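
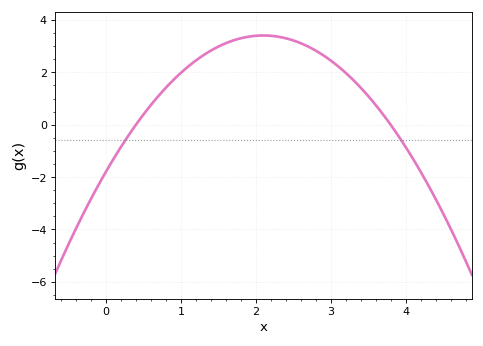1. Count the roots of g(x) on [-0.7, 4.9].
2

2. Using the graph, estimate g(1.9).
3.4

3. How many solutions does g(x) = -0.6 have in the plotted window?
2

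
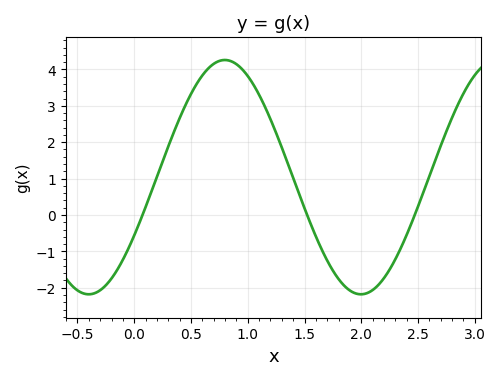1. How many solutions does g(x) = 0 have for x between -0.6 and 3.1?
3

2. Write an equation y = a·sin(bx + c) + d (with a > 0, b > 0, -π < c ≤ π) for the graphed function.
y = 3.22sin(2.6x - 0.52) + 1.04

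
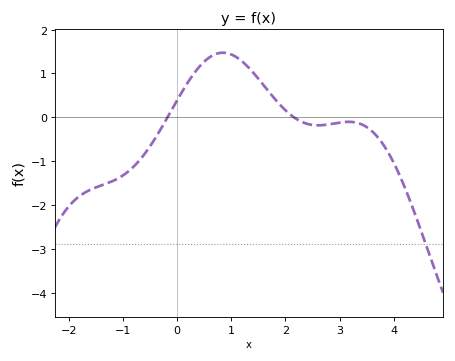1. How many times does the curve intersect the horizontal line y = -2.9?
1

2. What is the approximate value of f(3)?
-0.1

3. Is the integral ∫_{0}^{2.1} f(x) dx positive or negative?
positive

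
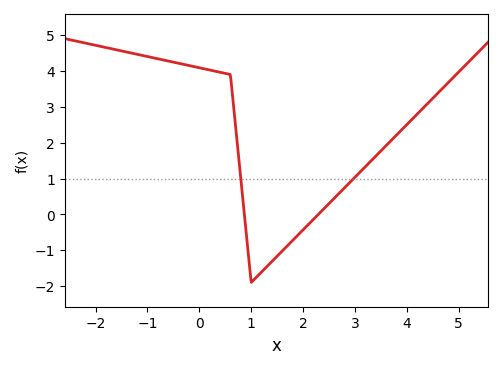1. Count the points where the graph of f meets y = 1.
2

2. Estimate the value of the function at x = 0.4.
4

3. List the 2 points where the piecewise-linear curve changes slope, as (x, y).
(0.6, 3.9); (1, -1.9)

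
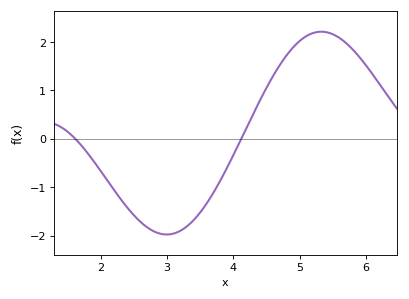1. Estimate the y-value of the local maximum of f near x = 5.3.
2.21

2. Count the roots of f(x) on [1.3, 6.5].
2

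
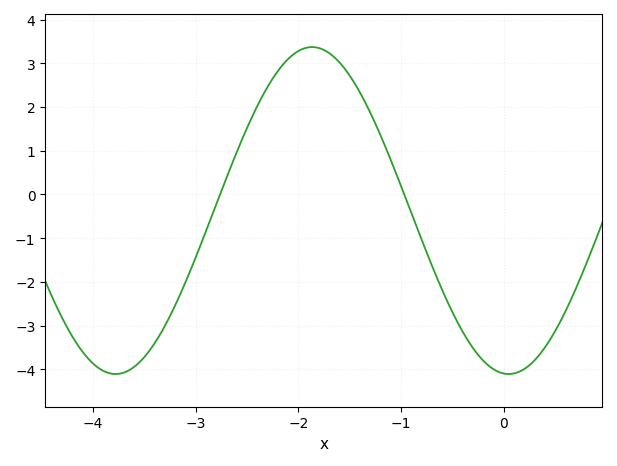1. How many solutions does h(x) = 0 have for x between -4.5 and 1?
2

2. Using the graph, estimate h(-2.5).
1.53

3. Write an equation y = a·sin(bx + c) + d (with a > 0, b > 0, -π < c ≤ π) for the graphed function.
y = 3.74sin(1.64x - 1.65) - 0.37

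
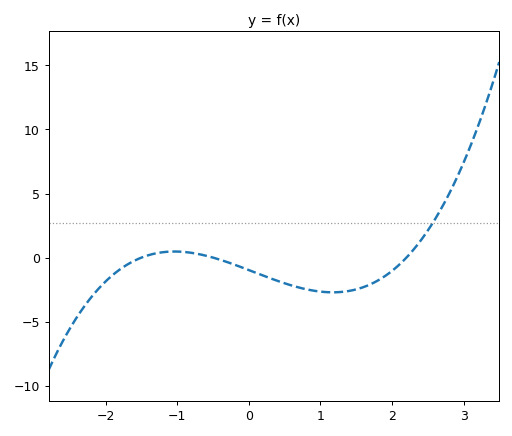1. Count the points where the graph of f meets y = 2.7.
1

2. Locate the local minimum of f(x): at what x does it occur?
1.17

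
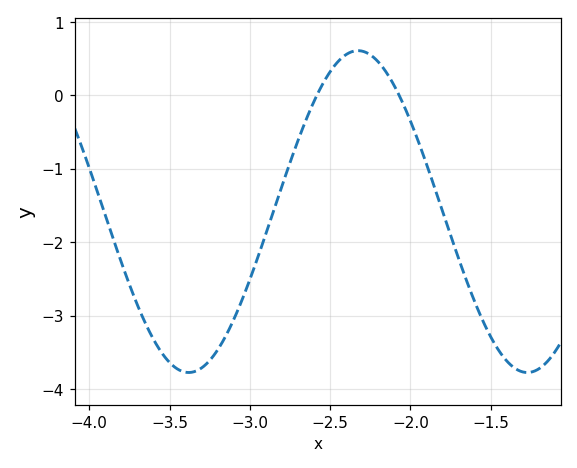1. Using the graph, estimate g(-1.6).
-2.81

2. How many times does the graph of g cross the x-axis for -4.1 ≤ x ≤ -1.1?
2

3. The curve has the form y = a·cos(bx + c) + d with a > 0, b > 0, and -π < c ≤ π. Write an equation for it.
y = 2.19cos(2.98x + 0.65) - 1.58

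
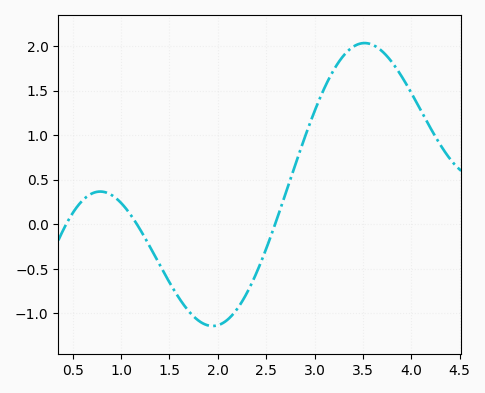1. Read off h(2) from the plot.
-1.15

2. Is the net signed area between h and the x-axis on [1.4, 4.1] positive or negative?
positive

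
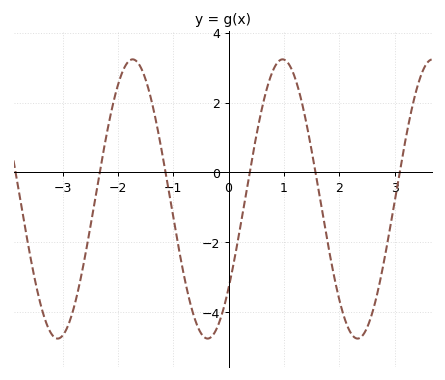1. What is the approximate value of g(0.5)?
1.05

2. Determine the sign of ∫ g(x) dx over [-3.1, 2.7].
negative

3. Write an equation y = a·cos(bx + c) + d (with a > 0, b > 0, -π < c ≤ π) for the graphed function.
y = 4cos(2.32x - 2.26) - 0.76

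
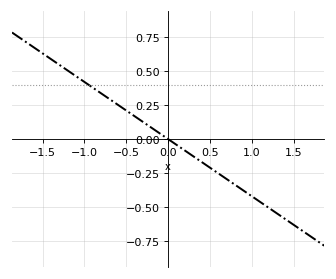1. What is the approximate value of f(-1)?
0.42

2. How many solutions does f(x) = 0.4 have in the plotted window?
1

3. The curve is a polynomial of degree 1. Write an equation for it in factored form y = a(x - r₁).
y = -0.42(x - 0)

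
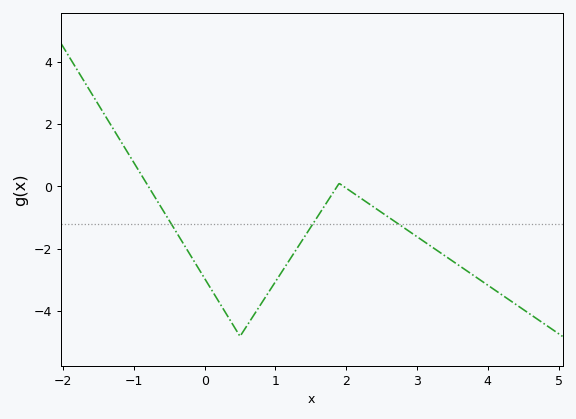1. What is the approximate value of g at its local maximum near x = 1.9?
0.099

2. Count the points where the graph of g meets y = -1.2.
3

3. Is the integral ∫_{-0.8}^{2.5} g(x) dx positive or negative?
negative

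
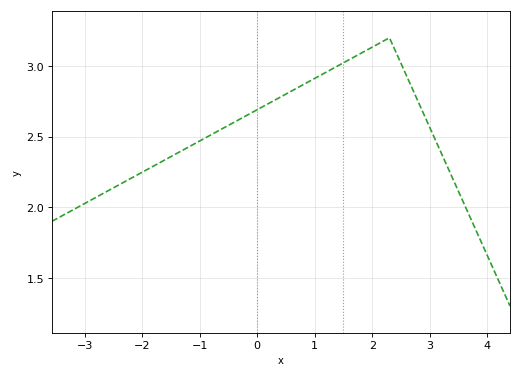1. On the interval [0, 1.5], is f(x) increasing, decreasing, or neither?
increasing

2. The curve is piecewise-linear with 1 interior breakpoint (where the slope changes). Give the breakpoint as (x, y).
(2.3, 3.2)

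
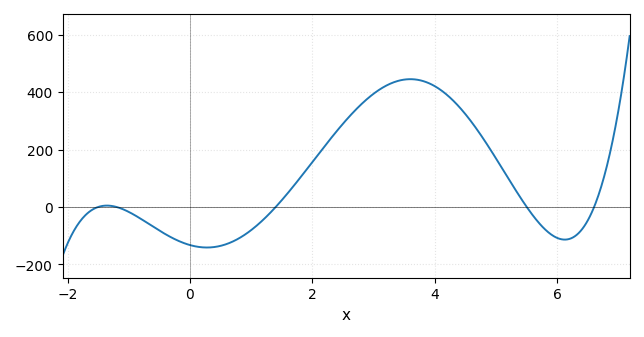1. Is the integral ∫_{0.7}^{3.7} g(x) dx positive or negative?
positive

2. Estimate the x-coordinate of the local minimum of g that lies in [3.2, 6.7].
6.12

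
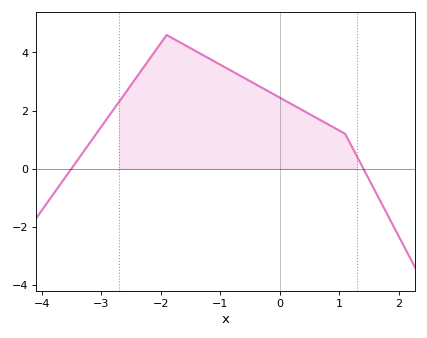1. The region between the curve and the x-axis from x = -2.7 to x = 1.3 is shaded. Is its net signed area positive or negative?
positive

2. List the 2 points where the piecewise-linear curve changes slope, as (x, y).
(-1.9, 4.6); (1.1, 1.2)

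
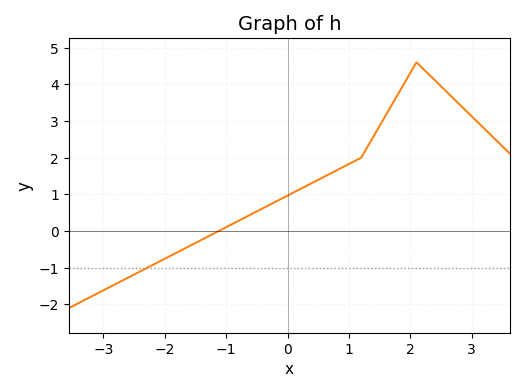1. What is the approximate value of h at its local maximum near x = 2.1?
4.6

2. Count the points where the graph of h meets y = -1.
1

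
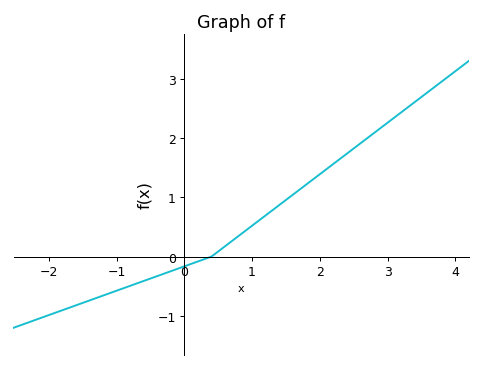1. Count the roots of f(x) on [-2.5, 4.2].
1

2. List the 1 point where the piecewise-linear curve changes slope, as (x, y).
(0.4, 0)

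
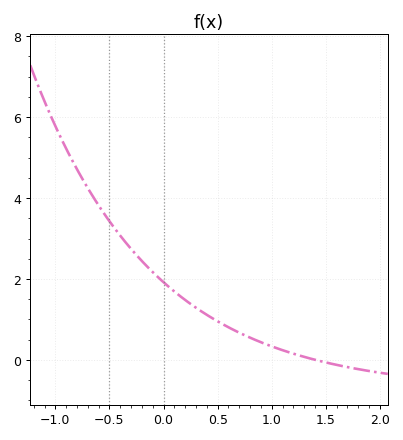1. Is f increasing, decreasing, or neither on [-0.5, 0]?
decreasing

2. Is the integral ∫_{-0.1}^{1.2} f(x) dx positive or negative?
positive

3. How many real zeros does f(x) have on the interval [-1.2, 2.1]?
1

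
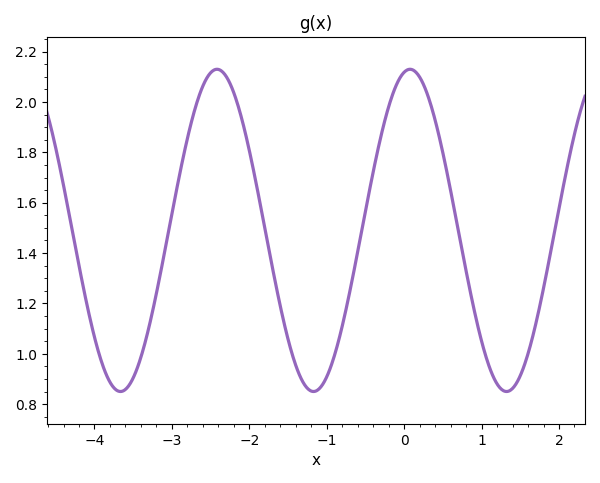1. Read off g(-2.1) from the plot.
1.94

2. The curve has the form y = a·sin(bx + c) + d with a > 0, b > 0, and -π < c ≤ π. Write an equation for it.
y = 0.64sin(2.5x + 1.4) + 1.49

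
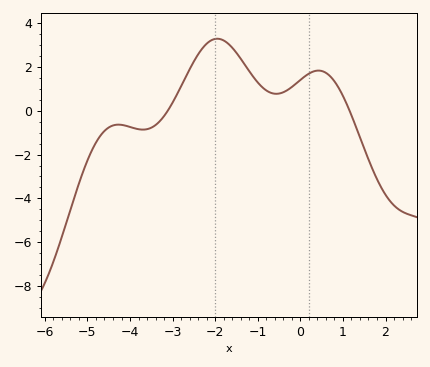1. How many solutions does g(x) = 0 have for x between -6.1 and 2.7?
2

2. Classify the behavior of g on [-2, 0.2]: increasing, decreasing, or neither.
neither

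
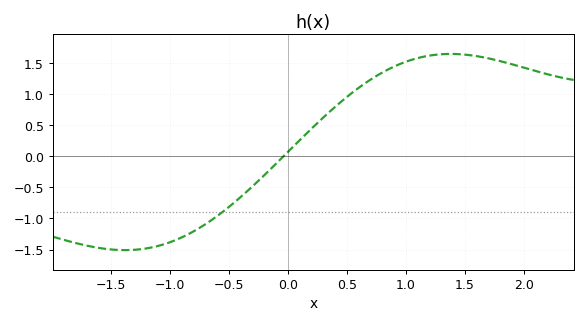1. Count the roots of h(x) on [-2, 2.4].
1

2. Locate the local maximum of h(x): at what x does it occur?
1.4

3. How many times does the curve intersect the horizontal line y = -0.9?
1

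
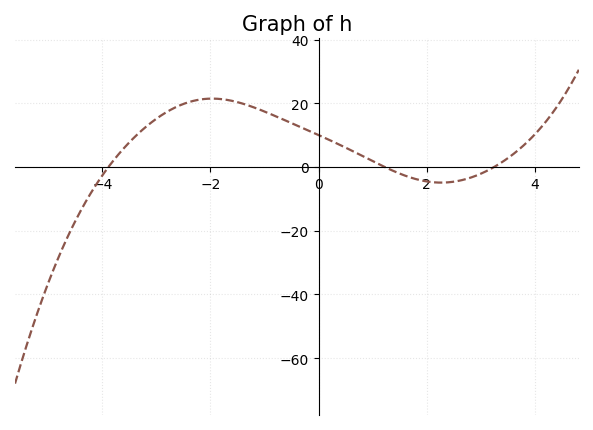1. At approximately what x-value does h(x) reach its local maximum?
-1.97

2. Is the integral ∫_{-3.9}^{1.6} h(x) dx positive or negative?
positive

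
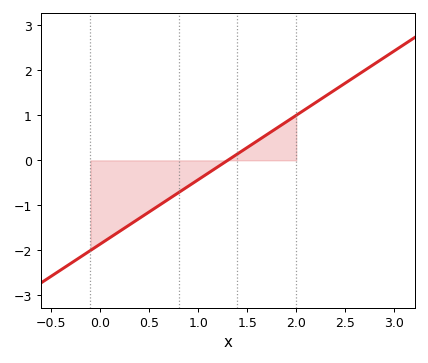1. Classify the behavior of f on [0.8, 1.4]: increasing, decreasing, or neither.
increasing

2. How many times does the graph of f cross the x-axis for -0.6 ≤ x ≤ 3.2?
1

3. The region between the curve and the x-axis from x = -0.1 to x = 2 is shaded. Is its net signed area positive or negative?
negative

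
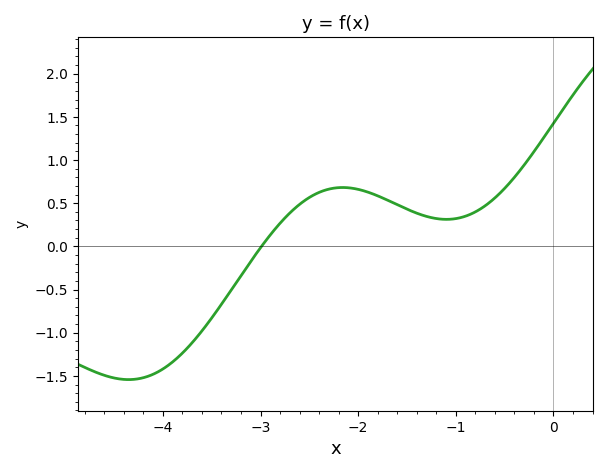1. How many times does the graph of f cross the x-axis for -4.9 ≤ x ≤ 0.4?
1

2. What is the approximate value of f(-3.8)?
-1.24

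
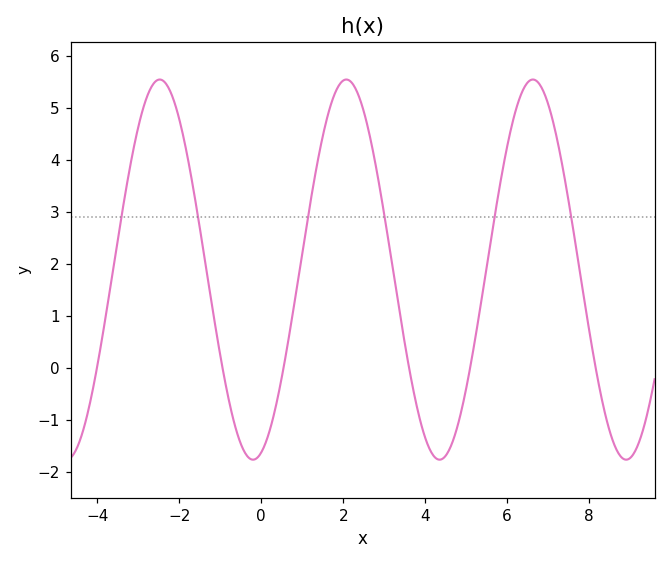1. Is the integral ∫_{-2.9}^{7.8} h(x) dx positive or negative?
positive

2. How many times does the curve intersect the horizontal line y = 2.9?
6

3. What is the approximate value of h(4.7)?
-1.34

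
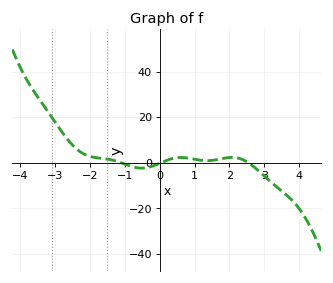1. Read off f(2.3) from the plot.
1.86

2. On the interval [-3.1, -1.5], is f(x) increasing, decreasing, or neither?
decreasing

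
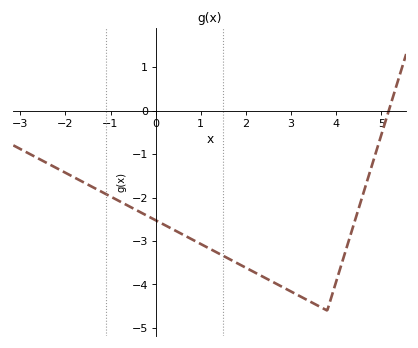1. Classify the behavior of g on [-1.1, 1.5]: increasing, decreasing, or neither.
decreasing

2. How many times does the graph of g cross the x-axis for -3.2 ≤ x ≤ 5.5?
1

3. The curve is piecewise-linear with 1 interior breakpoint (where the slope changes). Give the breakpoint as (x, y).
(3.8, -4.6)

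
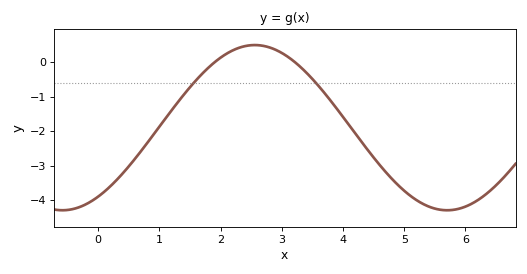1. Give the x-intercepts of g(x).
1.91, 3.21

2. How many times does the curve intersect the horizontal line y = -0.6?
2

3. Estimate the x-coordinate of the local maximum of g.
2.56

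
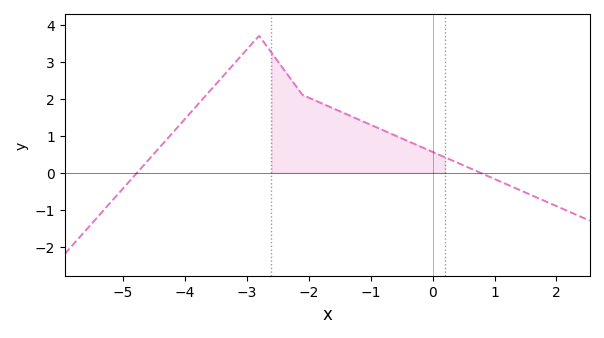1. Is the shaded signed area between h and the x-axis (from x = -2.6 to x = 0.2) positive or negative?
positive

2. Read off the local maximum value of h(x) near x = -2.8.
3.7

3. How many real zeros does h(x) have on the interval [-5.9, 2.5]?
2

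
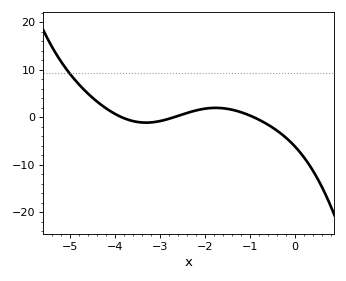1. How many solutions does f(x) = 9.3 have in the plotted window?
1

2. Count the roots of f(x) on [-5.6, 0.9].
3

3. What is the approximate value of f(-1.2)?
1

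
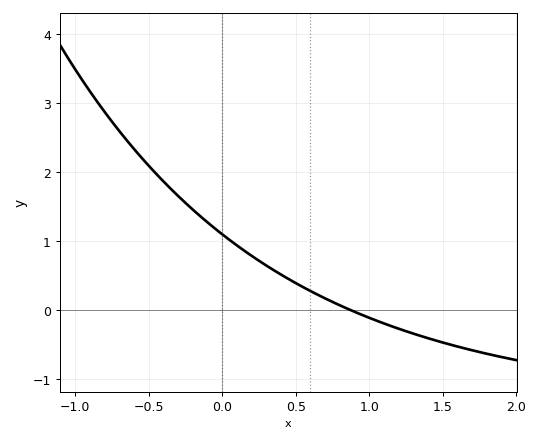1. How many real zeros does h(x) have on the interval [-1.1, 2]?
1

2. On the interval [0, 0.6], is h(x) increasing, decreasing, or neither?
decreasing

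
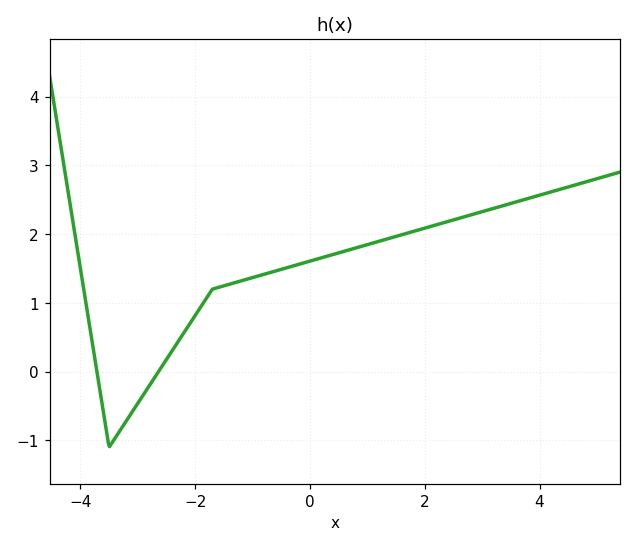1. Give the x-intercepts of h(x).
-3.71, -2.64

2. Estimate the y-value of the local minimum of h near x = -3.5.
-1.1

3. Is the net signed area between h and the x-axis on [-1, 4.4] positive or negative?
positive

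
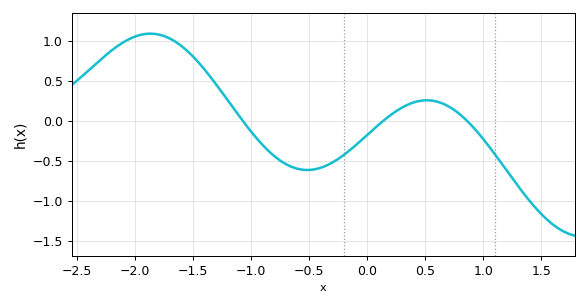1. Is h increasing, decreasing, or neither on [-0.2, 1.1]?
neither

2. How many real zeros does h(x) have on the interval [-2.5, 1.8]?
3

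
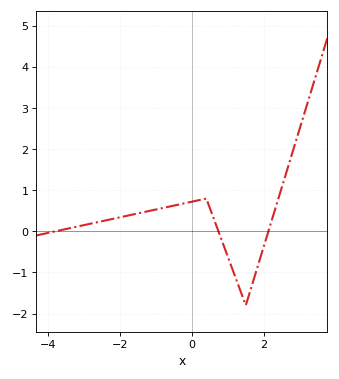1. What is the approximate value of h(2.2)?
0.2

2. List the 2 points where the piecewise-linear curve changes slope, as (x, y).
(0.4, 0.8); (1.5, -1.8)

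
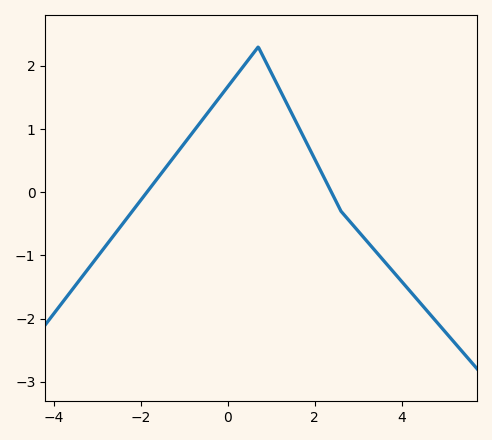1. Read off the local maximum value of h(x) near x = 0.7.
2.3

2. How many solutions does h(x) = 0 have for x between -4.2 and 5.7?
2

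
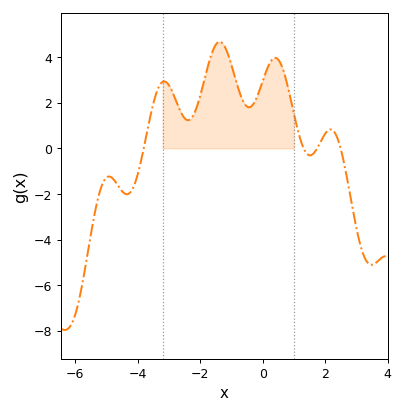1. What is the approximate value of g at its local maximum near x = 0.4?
4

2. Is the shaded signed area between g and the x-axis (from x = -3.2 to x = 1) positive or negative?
positive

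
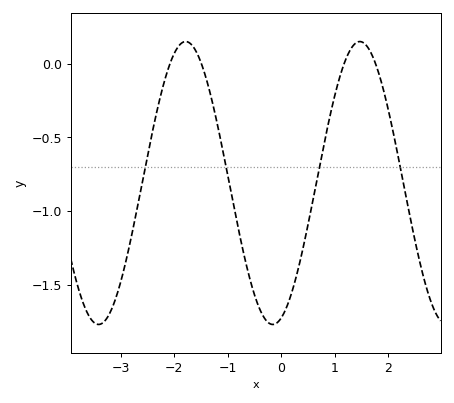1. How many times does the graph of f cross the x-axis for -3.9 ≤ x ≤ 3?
4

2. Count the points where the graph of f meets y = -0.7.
4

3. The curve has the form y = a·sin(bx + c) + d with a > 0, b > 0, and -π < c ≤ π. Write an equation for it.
y = 0.96sin(1.93x - 1.27) - 0.81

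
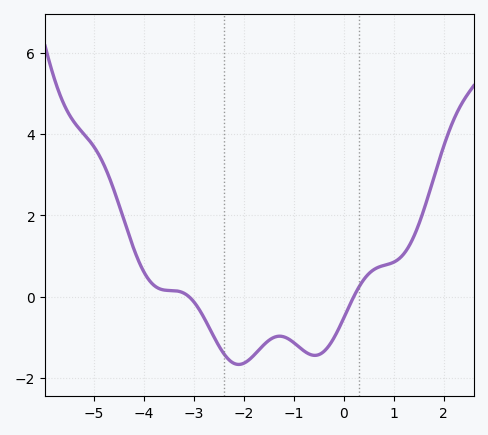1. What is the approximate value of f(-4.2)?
1.2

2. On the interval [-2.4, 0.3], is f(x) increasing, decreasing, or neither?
neither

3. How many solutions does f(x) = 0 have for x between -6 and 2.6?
2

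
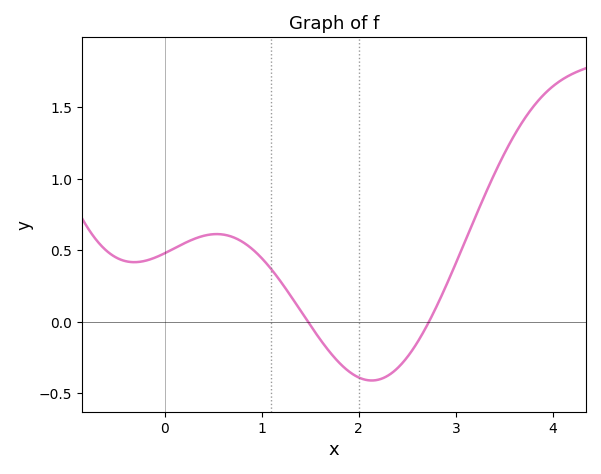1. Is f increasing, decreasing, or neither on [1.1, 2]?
decreasing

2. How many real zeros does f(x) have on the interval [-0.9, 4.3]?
2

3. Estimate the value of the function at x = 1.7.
-0.2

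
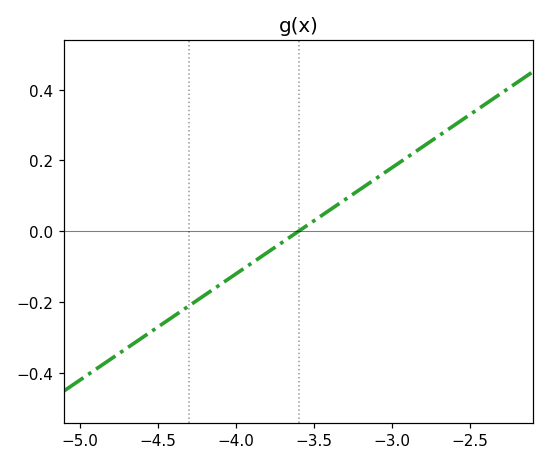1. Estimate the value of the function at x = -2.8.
0.24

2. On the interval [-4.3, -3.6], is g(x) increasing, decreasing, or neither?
increasing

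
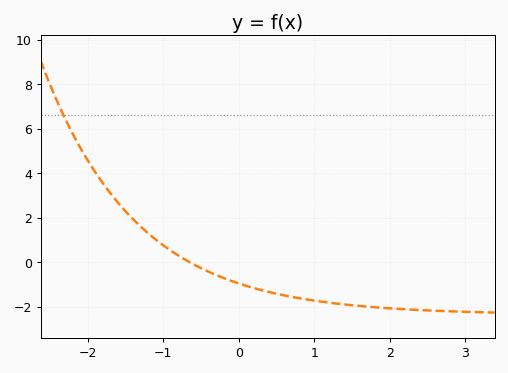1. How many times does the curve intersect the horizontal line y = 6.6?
1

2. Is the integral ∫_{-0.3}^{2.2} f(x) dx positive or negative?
negative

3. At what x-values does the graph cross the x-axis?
-0.6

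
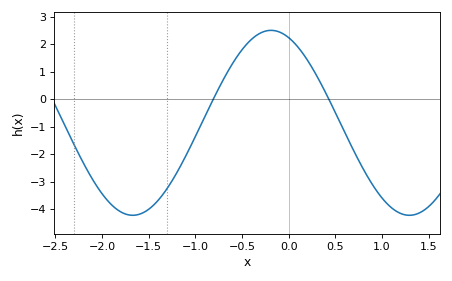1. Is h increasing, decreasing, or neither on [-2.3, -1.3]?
neither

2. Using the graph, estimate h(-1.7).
-4.2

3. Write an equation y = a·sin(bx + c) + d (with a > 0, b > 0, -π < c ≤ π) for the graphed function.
y = 3.36sin(2.1x + 2) - 0.86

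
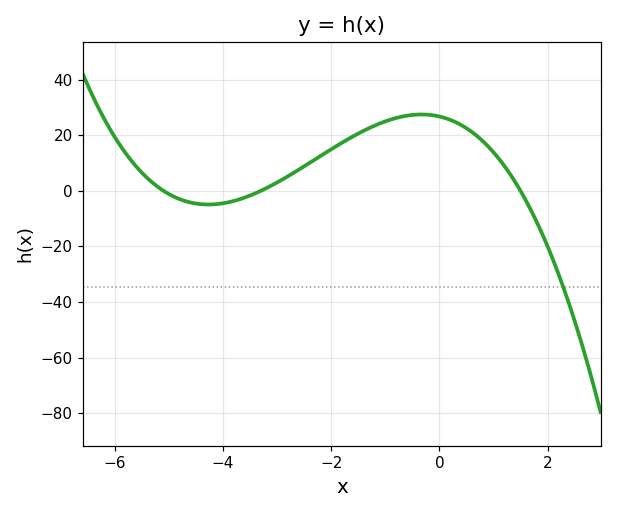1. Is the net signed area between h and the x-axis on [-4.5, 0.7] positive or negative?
positive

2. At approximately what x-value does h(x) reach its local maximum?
-0.333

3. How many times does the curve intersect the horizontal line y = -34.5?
1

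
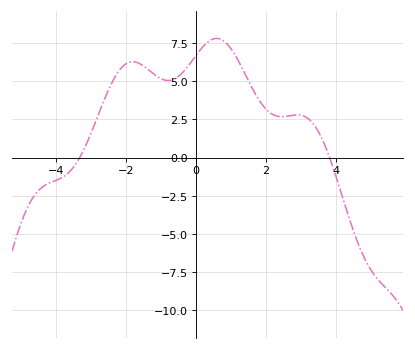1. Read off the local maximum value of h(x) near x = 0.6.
8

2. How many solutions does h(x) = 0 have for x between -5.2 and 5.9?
2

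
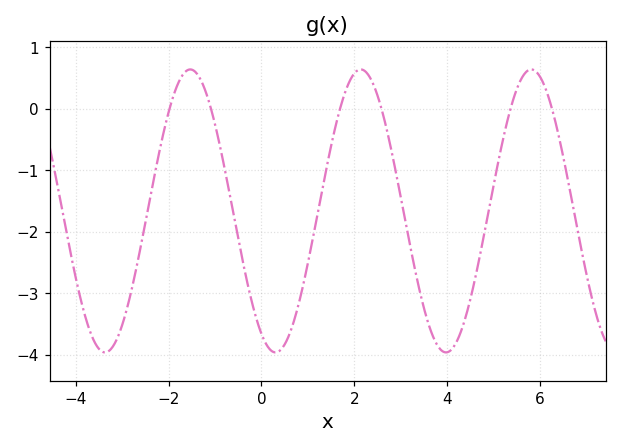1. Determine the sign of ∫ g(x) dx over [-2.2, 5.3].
negative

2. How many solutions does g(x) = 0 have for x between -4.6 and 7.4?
6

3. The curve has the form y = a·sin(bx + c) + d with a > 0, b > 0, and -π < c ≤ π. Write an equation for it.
y = 2.3sin(1.71x - 2.09) - 1.66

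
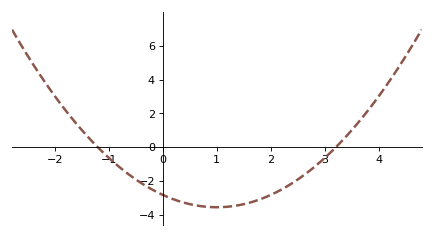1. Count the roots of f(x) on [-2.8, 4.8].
2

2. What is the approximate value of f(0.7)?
-3.4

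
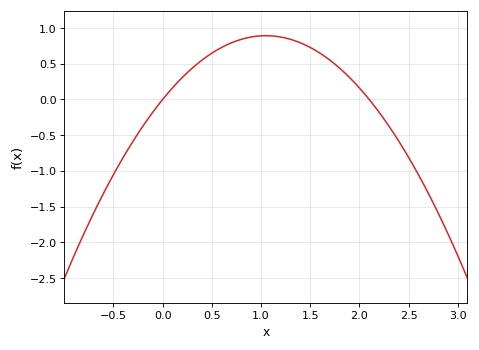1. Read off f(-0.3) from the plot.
-0.583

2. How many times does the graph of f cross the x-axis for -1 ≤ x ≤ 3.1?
2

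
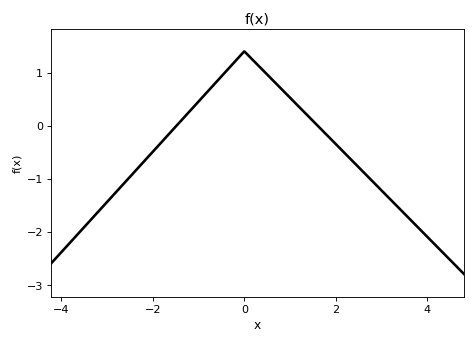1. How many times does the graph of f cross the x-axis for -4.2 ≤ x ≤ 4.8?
2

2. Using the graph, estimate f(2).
-0.3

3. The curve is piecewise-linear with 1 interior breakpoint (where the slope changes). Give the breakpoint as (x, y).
(0, 1.4)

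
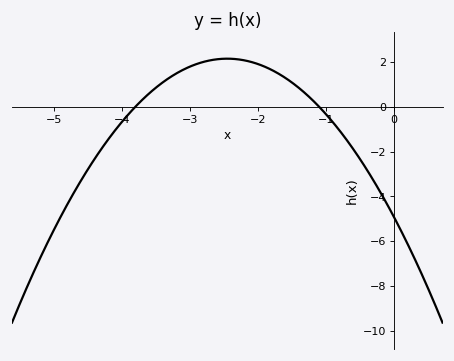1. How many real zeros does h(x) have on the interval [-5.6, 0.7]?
2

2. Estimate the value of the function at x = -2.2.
2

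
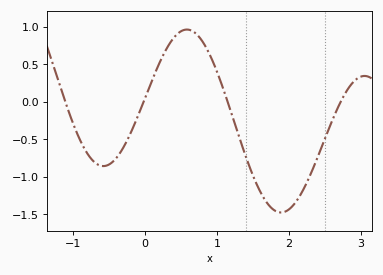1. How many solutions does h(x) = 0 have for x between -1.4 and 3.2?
4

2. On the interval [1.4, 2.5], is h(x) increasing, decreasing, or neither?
neither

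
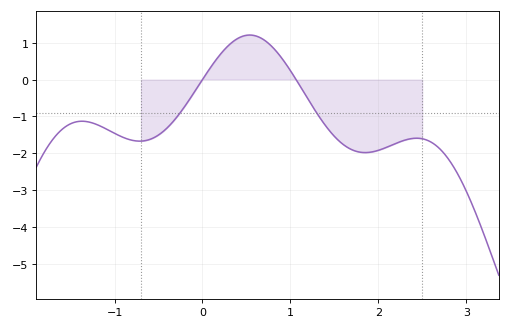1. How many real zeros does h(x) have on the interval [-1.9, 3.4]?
2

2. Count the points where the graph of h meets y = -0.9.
2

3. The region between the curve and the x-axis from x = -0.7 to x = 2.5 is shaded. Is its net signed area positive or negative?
negative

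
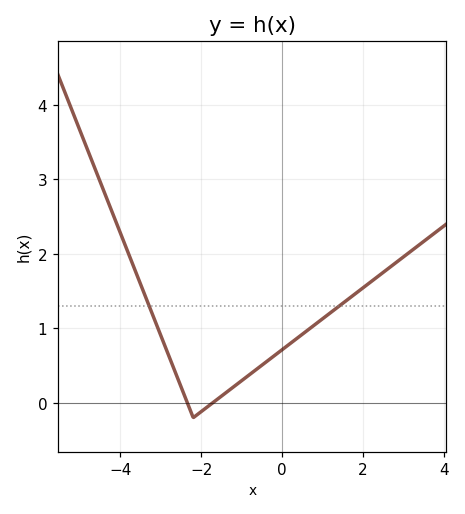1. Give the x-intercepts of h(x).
-2.35, -1.72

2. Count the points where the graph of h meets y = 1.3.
2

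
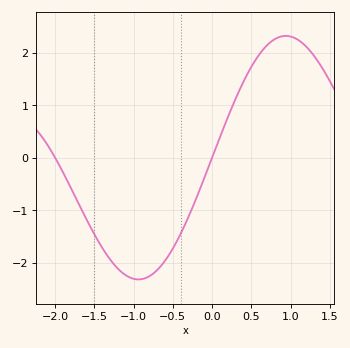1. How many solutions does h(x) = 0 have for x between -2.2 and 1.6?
2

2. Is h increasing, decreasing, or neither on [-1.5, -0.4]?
neither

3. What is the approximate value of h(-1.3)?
-1.9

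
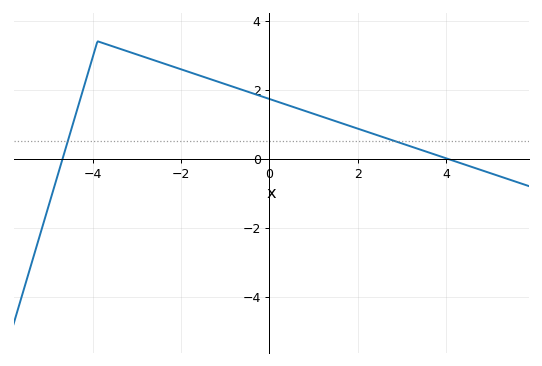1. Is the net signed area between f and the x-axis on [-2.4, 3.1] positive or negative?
positive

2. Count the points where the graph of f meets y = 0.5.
2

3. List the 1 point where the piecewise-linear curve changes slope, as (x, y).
(-3.9, 3.4)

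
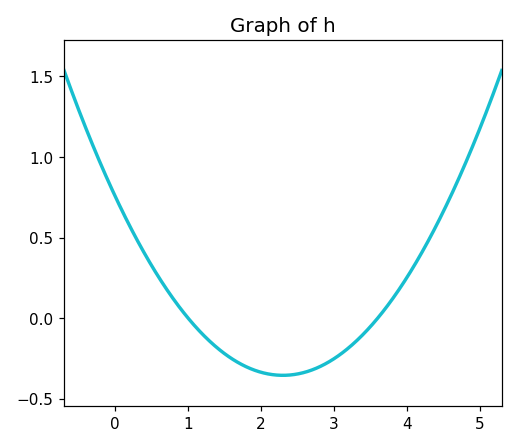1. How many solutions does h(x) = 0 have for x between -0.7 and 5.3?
2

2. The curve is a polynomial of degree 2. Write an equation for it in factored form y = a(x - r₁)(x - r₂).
y = 0.21(x - 1)(x - 3.6)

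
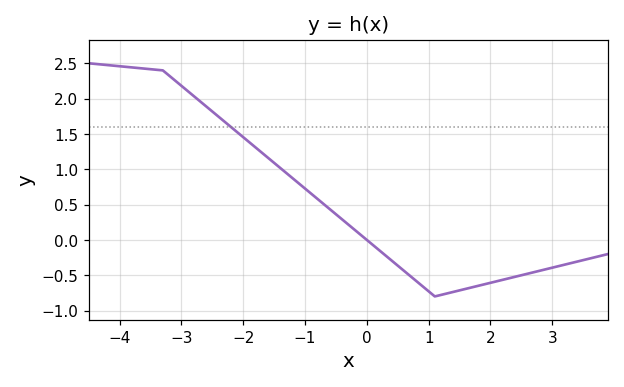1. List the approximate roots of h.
0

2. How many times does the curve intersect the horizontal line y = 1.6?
1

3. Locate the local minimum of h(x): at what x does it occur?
1.1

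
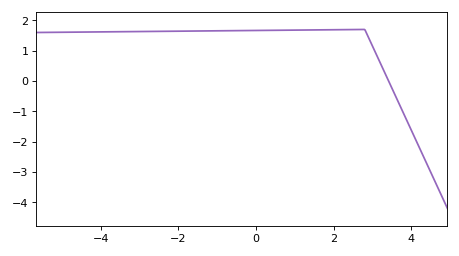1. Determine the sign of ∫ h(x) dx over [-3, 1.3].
positive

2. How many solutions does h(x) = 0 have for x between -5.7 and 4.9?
1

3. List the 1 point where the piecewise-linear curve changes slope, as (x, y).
(2.8, 1.7)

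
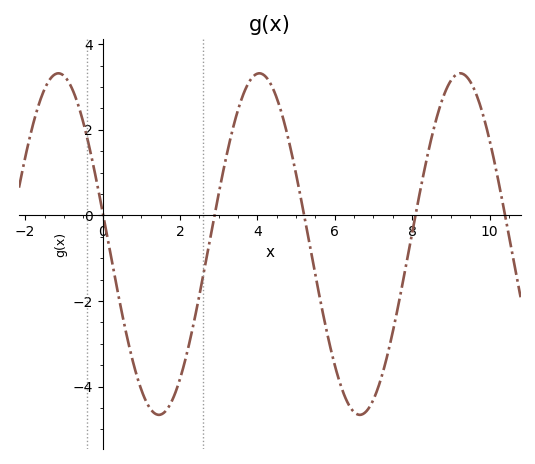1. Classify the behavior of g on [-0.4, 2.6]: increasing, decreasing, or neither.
neither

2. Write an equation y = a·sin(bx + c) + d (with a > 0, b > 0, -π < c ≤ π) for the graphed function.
y = 3.99sin(1.21x + 2.95) - 0.67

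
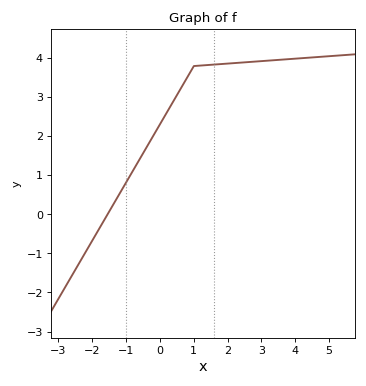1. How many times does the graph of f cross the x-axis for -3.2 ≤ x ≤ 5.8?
1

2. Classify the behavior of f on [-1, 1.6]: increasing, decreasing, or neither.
increasing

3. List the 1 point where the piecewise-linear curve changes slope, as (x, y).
(1, 3.8)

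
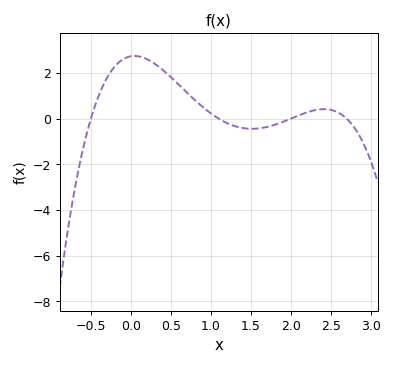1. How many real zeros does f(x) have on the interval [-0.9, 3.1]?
4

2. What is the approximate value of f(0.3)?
2.4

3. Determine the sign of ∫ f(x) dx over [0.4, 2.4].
positive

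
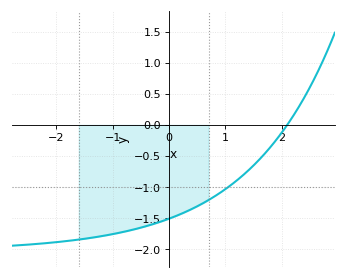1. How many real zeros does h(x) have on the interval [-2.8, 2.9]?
1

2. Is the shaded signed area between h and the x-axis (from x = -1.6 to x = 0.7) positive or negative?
negative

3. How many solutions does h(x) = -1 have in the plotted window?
1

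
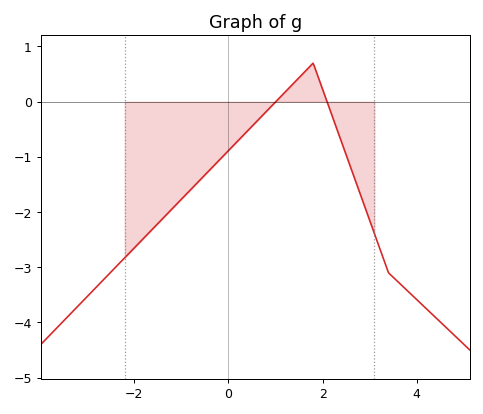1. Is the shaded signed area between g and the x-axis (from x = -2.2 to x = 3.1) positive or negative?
negative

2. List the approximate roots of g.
1.01, 2.09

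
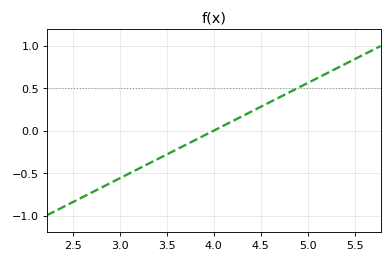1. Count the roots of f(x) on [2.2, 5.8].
1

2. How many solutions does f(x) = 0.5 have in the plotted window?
1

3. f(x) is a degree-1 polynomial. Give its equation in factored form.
y = 0.56(x - 4)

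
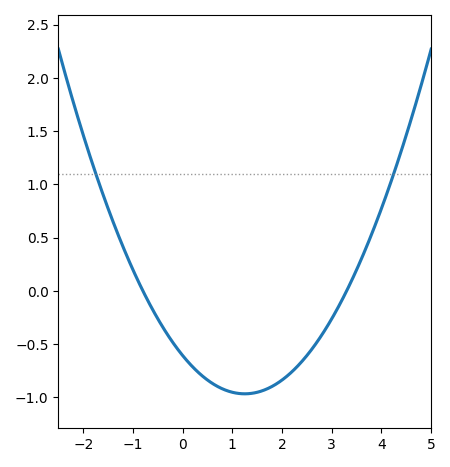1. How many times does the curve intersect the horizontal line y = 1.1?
2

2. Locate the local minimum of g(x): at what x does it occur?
1.2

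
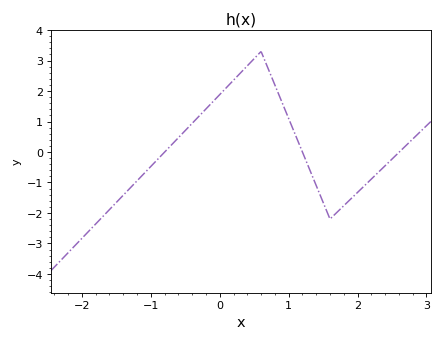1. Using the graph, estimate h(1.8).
-1.76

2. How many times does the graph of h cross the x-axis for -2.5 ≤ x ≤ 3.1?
3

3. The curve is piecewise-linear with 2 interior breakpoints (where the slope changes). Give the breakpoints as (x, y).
(0.6, 3.3); (1.6, -2.2)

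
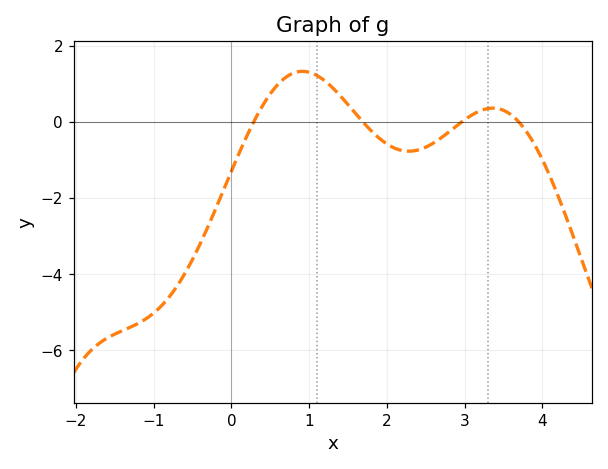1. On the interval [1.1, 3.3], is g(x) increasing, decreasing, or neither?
neither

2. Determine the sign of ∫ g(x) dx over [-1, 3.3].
negative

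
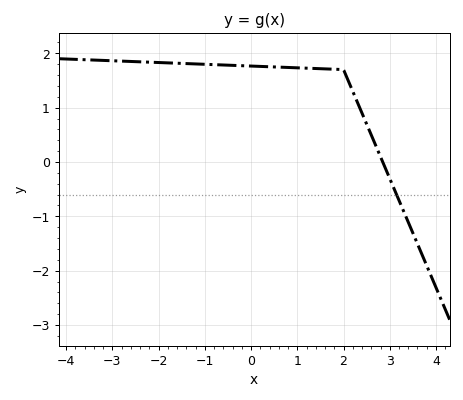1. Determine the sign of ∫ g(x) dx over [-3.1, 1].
positive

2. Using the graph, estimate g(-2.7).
1.9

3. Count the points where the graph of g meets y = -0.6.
1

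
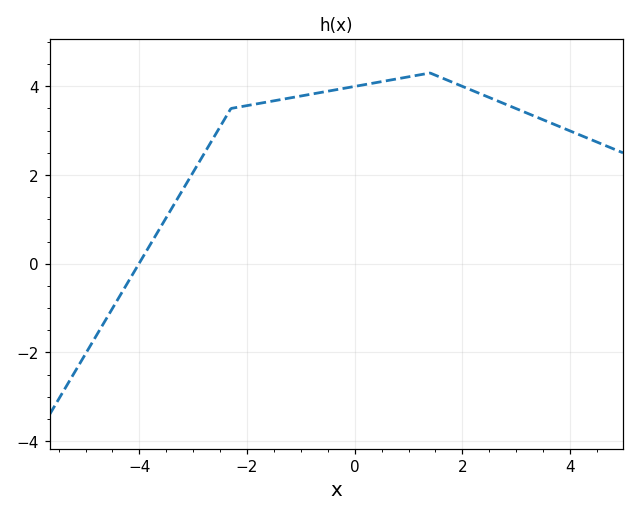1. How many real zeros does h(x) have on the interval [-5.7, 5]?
1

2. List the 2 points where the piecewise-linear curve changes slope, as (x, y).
(-2.3, 3.5); (1.4, 4.3)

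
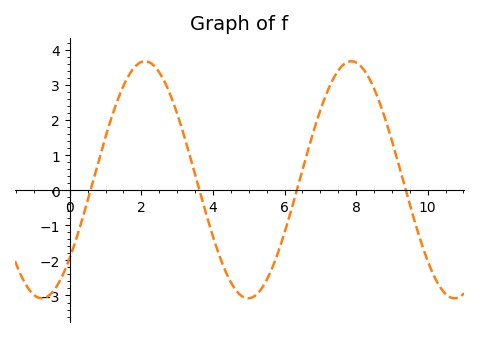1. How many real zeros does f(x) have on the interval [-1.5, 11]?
4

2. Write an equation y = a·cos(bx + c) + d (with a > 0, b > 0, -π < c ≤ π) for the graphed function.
y = 3.38cos(1.09x - 2.29) + 0.3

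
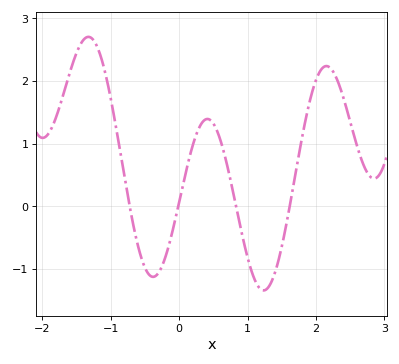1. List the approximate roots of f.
-0.7, 0, 0.8, 1.6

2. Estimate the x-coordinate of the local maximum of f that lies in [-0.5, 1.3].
0.4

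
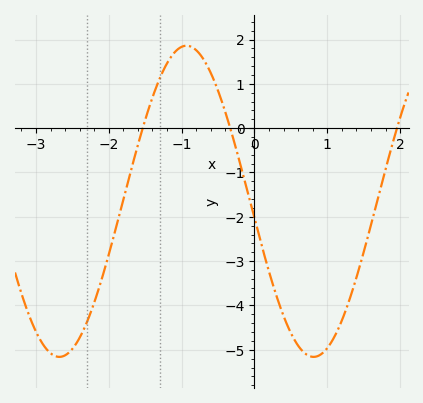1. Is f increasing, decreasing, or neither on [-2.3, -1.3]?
increasing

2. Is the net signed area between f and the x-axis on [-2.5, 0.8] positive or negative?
negative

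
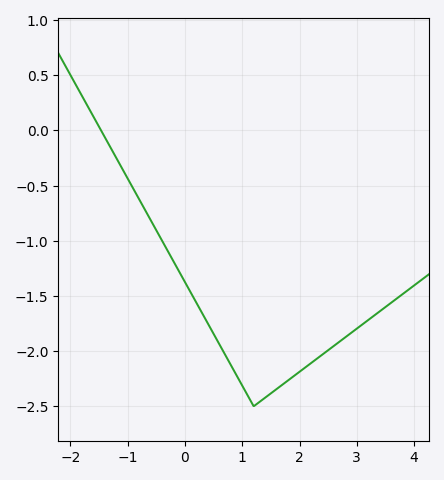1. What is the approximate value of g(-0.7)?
-0.717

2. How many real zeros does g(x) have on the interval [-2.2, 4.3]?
1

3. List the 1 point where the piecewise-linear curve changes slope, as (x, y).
(1.2, -2.5)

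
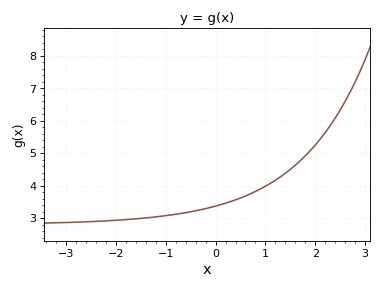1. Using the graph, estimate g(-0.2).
3.3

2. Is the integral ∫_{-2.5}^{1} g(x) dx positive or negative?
positive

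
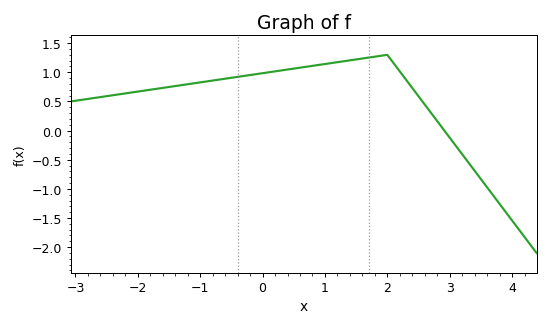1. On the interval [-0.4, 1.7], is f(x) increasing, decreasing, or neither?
increasing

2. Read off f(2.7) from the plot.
0.3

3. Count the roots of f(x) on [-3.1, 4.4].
1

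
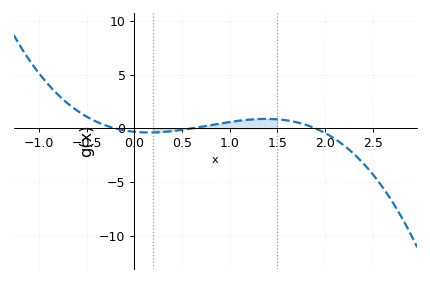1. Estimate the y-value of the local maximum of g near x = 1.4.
1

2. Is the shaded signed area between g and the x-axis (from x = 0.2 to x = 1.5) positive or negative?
positive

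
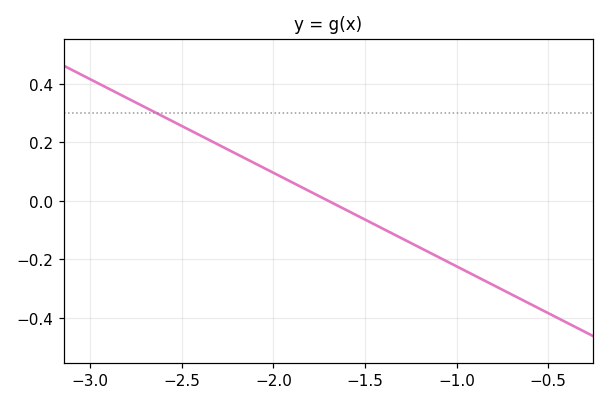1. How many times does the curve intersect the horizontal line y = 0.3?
1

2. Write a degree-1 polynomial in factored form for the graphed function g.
y = -0.32(x + 1.7)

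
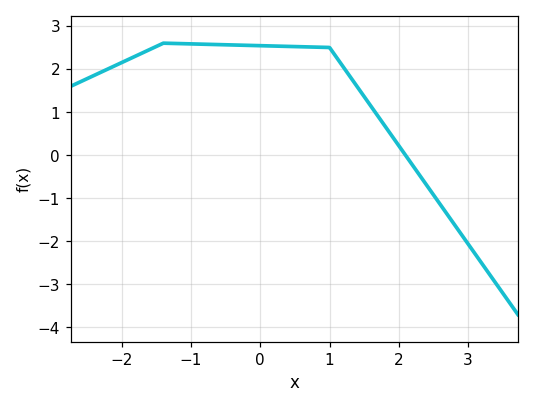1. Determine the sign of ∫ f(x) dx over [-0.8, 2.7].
positive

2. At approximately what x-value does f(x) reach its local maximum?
-1.4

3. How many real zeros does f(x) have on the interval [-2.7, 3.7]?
1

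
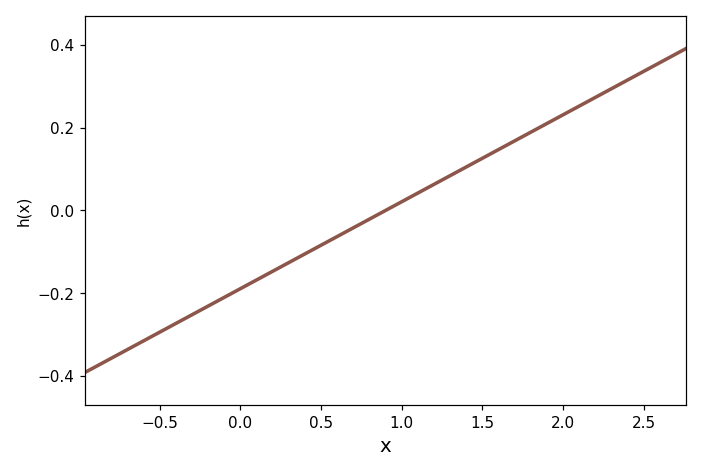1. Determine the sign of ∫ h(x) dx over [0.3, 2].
positive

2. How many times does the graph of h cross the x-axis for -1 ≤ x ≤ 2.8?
1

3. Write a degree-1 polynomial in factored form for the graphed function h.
y = 0.21(x - 0.9)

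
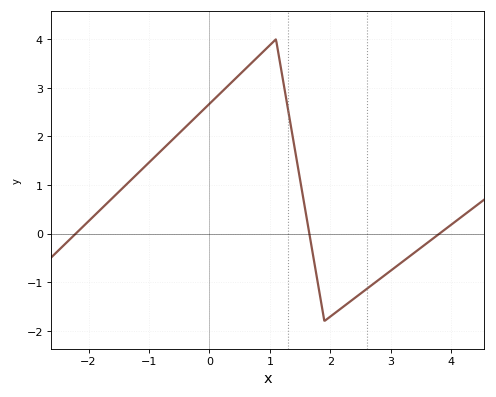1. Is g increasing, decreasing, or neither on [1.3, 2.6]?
neither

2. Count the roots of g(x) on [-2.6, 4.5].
3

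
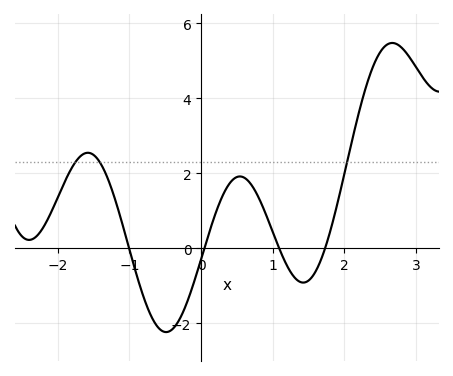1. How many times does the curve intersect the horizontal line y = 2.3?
3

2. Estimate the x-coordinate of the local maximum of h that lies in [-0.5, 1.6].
0.543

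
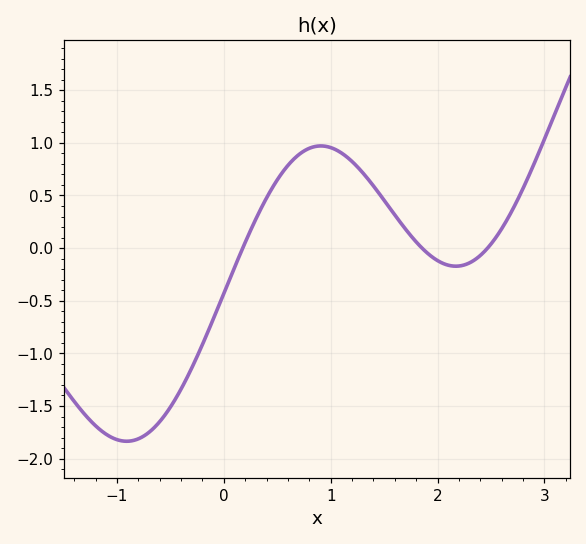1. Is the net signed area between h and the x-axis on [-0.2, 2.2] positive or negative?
positive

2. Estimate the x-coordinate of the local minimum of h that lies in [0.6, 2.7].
2.2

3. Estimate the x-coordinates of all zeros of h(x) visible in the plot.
0.2, 1.9, 2.5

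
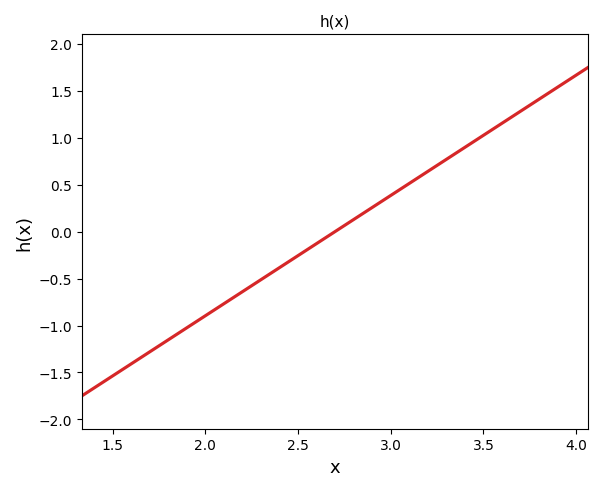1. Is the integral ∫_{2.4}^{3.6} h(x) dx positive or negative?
positive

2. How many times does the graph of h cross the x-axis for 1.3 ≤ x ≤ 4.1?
1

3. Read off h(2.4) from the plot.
-0.4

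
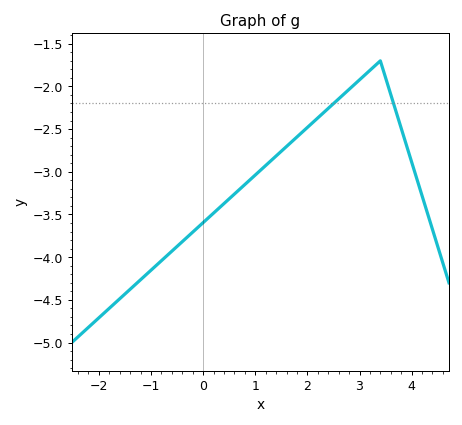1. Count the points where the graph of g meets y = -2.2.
2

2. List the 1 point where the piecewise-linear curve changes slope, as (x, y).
(3.4, -1.7)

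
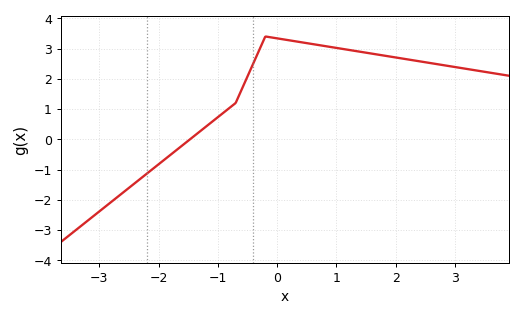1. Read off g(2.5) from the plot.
2.5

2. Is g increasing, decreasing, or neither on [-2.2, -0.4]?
increasing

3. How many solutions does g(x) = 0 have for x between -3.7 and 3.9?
1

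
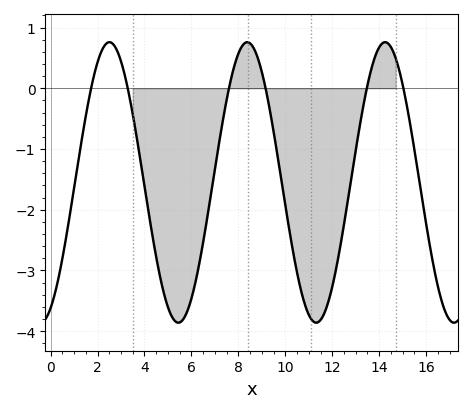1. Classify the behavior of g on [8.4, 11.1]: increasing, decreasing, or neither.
decreasing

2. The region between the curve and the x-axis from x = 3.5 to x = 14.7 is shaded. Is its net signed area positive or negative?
negative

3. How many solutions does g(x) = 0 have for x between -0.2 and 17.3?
6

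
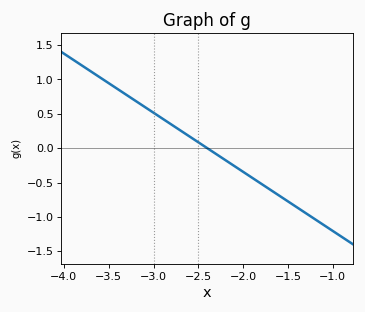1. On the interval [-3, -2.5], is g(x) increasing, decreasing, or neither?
decreasing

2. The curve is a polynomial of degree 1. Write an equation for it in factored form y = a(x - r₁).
y = -0.86(x + 2.4)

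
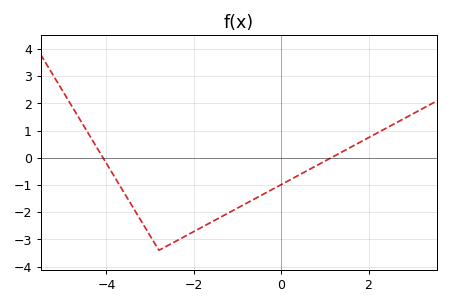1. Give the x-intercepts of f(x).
-4, 1.2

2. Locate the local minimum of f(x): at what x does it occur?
-2.8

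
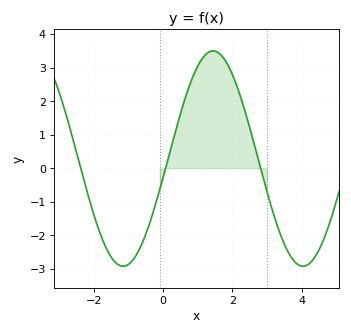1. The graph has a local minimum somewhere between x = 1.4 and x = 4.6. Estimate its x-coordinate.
4.04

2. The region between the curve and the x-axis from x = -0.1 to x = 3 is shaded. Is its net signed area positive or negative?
positive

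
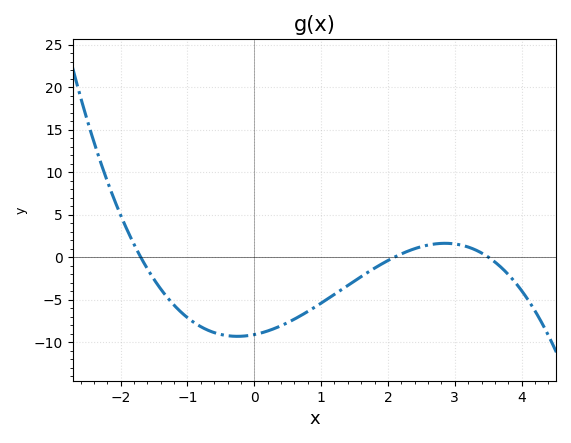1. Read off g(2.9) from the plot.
1.61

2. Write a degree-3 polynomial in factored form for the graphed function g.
y = -0.73(x + 1.7)(x - 2.1)(x - 3.5)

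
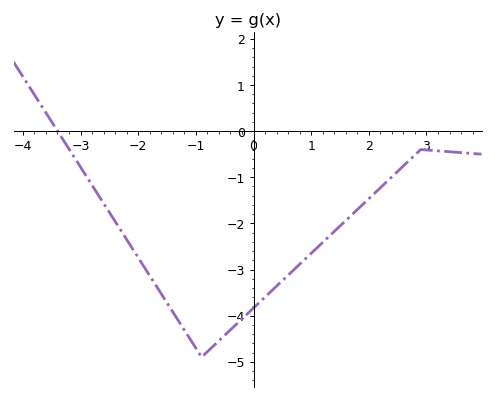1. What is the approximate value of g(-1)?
-4.7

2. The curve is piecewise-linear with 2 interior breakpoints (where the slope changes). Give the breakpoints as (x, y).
(-0.9, -4.9); (2.9, -0.4)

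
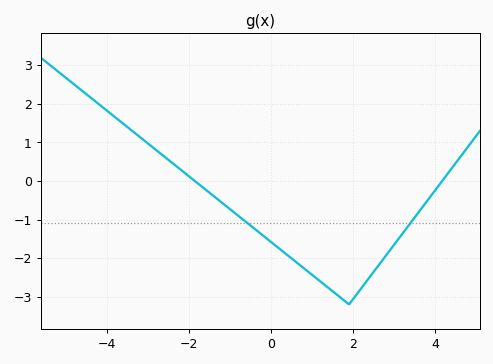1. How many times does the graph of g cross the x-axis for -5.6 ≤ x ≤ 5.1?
2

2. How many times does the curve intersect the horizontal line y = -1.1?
2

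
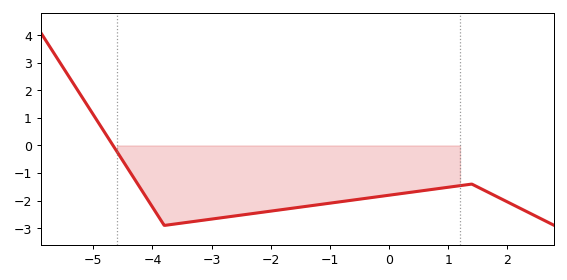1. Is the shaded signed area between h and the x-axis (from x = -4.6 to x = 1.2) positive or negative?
negative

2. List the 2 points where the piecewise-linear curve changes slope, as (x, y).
(-3.8, -2.9); (1.4, -1.4)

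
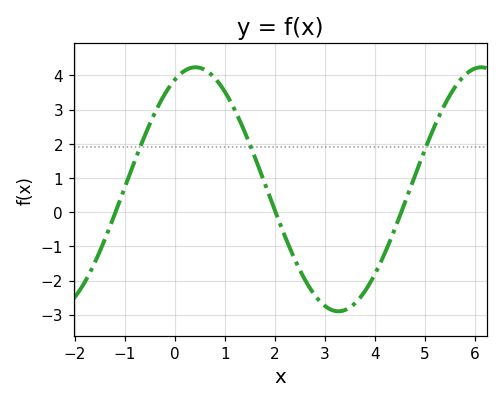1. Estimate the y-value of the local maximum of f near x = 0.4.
4.2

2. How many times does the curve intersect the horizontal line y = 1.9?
3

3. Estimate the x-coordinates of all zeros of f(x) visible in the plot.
-1.2, 2, 4.6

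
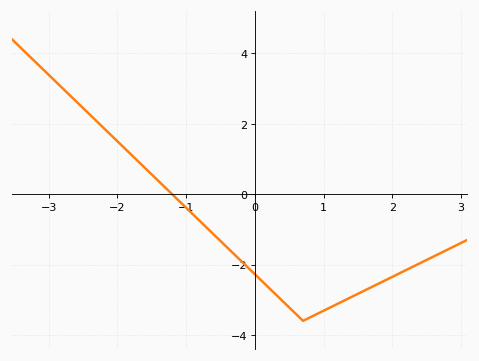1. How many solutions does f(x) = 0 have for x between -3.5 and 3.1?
1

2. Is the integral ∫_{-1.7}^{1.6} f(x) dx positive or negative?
negative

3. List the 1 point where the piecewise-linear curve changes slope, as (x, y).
(0.7, -3.6)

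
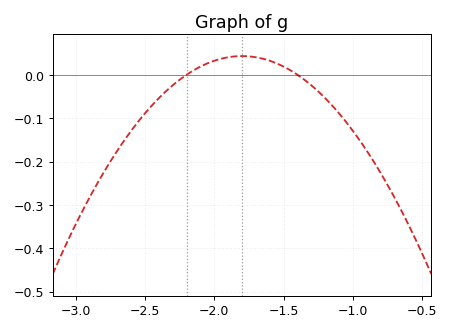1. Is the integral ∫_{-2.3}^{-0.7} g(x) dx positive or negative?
negative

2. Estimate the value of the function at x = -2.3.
-0.024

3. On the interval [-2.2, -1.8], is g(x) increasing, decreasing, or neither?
increasing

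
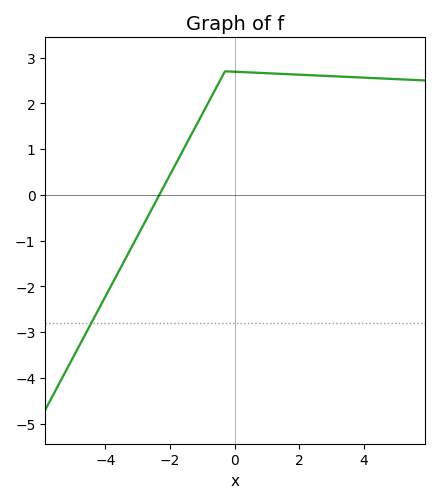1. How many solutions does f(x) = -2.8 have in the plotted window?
1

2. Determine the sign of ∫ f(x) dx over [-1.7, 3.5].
positive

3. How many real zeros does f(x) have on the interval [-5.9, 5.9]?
1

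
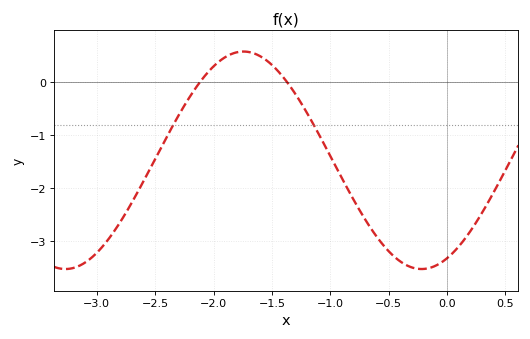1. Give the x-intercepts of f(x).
-2.12, -1.37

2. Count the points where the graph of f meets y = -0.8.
2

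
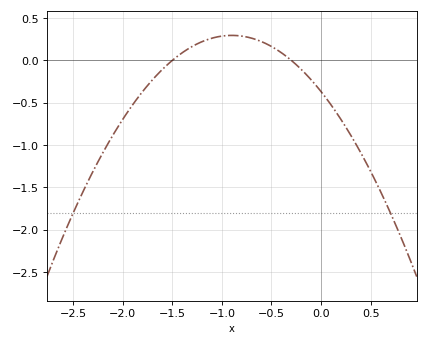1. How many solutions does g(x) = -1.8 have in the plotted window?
2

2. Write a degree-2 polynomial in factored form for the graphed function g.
y = -0.82(x + 1.5)(x + 0.3)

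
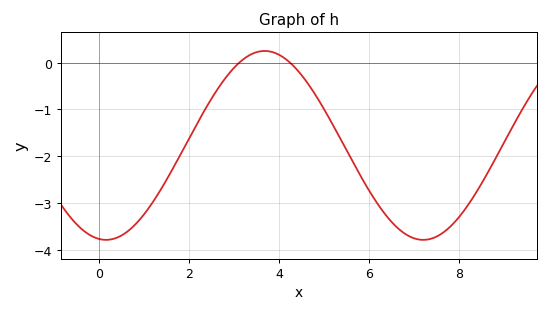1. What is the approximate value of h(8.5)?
-2.6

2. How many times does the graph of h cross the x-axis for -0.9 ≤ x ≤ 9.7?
2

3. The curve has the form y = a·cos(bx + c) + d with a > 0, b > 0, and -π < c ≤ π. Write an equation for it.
y = 2.02cos(0.89x + 3) - 1.77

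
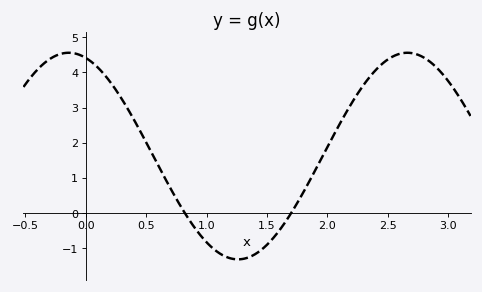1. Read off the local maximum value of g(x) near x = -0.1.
4.56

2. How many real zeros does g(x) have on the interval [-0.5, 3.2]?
2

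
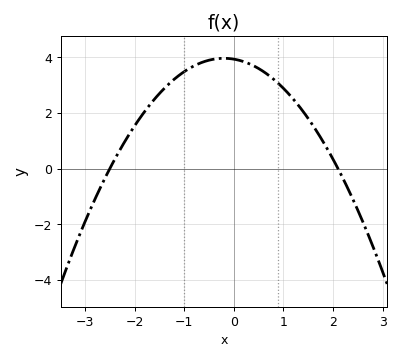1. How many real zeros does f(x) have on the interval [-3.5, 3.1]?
2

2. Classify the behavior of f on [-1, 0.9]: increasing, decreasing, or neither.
neither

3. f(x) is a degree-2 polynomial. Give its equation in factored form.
y = -0.75(x + 2.5)(x - 2.1)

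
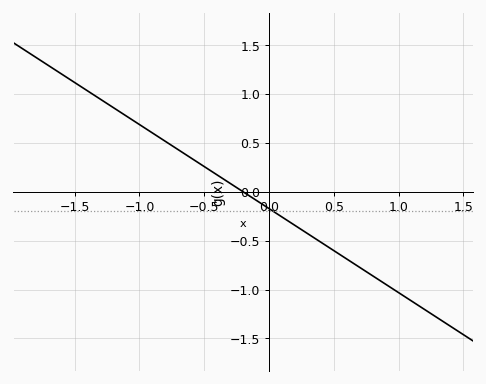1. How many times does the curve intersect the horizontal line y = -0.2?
1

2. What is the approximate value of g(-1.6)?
1.2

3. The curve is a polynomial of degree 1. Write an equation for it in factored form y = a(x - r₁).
y = -0.86(x + 0.2)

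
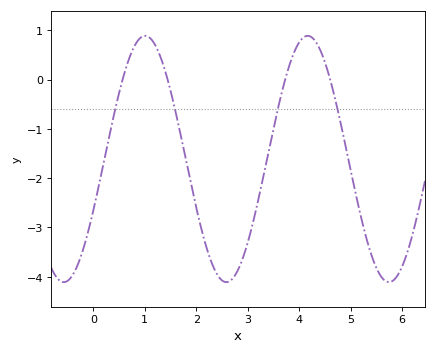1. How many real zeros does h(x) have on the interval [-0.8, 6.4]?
4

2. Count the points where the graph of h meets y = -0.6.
4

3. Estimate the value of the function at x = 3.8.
0.3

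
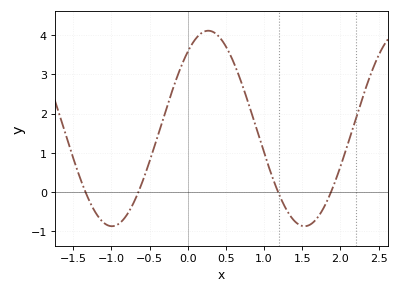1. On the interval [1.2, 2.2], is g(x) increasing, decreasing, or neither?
neither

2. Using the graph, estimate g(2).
0.6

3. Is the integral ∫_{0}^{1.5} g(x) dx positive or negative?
positive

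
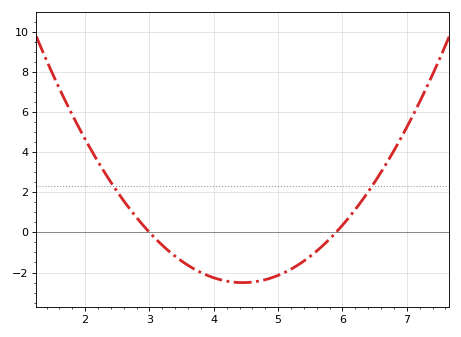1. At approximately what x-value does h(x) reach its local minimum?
4.5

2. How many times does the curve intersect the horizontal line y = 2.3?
2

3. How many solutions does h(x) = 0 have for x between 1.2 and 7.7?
2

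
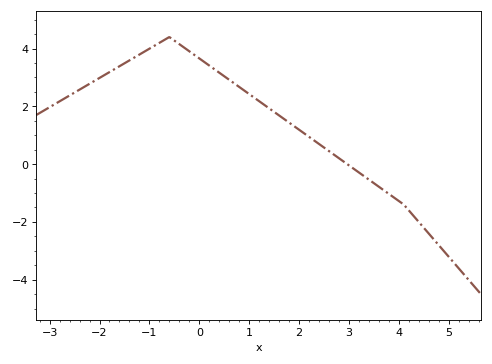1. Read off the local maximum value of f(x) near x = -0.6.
4.4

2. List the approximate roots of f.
3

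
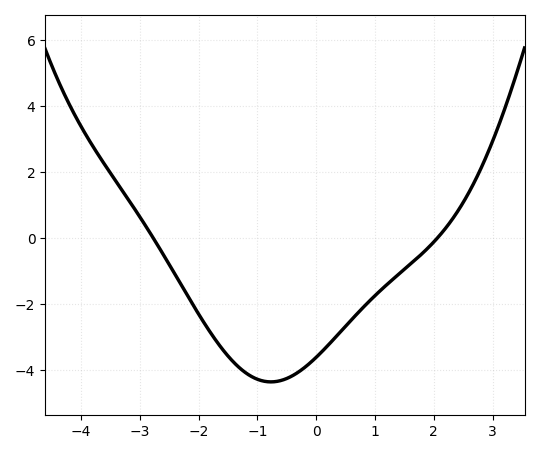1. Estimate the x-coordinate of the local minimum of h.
-0.8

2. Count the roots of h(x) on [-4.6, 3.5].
2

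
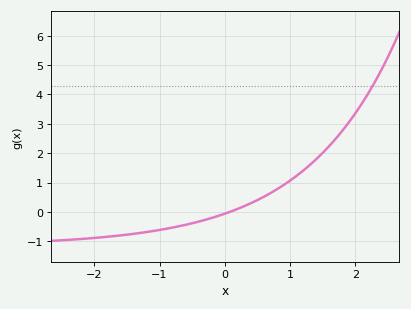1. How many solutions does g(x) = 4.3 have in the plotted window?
1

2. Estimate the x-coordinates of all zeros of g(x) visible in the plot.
0.075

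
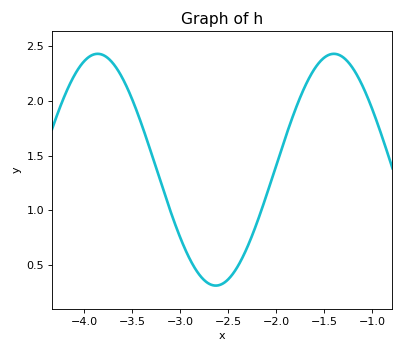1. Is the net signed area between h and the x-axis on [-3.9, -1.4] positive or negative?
positive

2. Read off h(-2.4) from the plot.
0.5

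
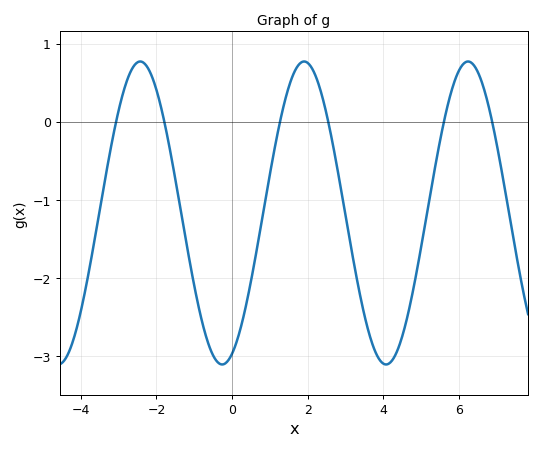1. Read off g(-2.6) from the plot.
0.71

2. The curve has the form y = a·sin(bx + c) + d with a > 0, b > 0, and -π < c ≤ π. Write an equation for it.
y = 1.94sin(1.45x - 1.19) - 1.17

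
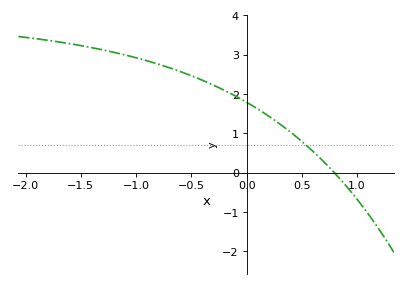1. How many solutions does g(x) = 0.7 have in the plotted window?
1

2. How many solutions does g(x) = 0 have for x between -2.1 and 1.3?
1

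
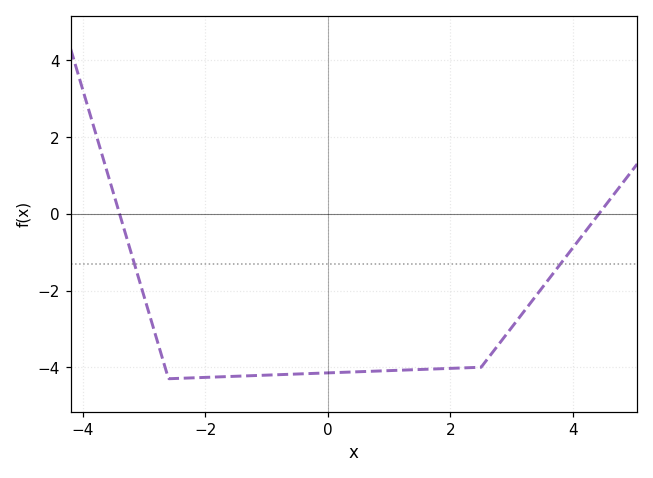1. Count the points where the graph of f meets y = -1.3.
2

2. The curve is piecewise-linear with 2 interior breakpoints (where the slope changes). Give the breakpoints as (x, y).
(-2.6, -4.3); (2.5, -4)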